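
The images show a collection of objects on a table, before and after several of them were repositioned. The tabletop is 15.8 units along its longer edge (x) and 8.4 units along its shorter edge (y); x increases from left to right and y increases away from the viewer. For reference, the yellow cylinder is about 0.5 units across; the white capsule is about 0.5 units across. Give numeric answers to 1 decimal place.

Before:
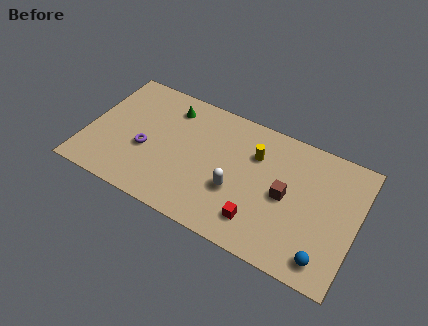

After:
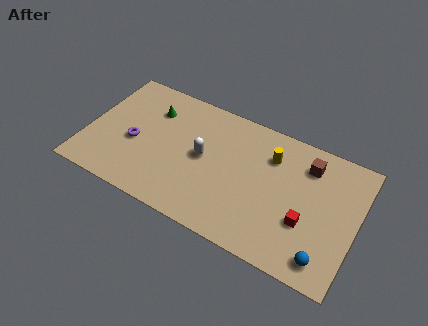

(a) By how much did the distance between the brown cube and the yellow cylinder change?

-0.6

The distance was about 2.7 in the first image and 2.1 in the second, so they moved 0.6 units closer together.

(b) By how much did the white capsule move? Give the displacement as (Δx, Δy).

(-2.1, 1.3)

The white capsule was at about (8.9, 3.1) and moved to about (6.8, 4.4).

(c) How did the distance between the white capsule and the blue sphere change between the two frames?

+2.4

The distance was about 5.7 in the first image and 8.1 in the second, so they moved 2.4 units further apart.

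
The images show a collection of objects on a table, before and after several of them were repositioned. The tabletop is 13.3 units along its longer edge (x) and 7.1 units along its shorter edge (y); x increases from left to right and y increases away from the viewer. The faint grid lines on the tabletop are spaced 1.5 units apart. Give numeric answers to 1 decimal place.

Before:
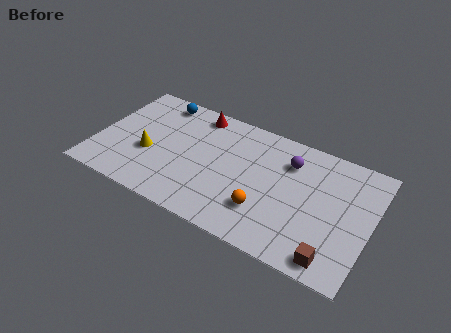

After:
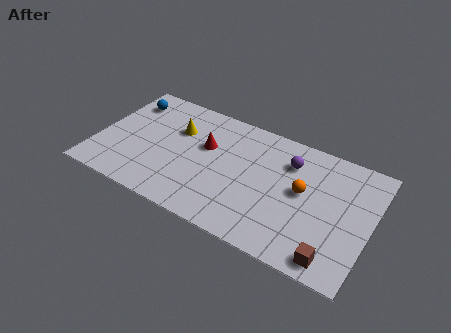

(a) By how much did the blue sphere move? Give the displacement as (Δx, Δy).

(-1.5, -0.6)

From the two frames, the blue sphere sits at roughly (2.6, 6.2) before and (1.1, 5.6) after.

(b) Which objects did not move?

the brown cube and the purple sphere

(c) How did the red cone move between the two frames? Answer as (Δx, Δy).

(0.7, -1.8)

From the two frames, the red cone sits at roughly (4.5, 6.2) before and (5.2, 4.4) after.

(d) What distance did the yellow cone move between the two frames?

2.3

From (2.6, 2.8) to (3.7, 4.8), the yellow cone covered √(1.1² + 2.0²) ≈ 2.3 units.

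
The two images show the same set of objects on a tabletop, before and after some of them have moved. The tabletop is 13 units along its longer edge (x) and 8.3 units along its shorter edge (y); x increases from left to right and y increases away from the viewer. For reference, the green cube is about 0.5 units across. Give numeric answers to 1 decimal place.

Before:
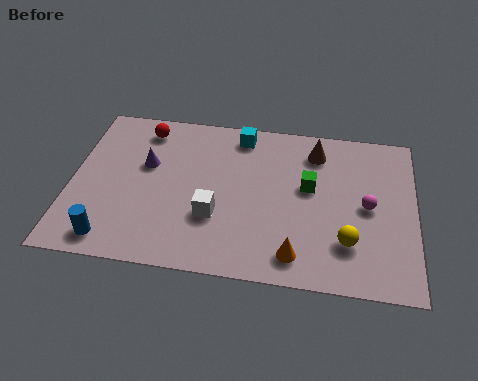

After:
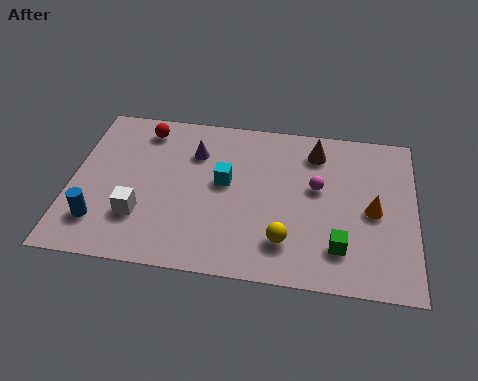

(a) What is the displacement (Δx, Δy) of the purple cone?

(1.8, 0.9)

The purple cone was at about (2.8, 5.1) and moved to about (4.6, 6.0).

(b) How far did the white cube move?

2.8

The white cube moved from about (5.5, 2.8) to (2.7, 2.4), a distance of √(2.8² + 0.4²) ≈ 2.8.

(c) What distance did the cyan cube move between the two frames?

2.6

The cyan cube was near (6.3, 7.2) before and (5.8, 4.6) after, so it travelled √(0.5² + 2.6²) ≈ 2.6 units.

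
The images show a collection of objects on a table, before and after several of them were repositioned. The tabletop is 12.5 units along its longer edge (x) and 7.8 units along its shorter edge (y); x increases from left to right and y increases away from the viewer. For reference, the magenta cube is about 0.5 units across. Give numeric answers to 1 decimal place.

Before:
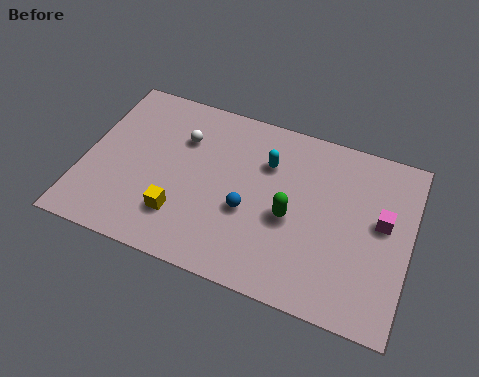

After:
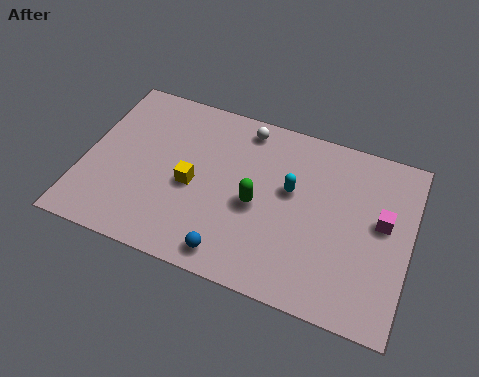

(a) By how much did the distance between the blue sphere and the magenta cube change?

+1.2

The distance was about 5.2 in the first image and 6.4 in the second, so they moved 1.2 units further apart.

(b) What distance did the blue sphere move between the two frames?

2.1

From (6.4, 3.1) to (6.0, 1.0), the blue sphere covered √(0.4² + 2.1²) ≈ 2.1 units.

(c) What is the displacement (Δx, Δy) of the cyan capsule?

(1.0, -0.9)

From the two frames, the cyan capsule sits at roughly (6.9, 5.5) before and (7.9, 4.6) after.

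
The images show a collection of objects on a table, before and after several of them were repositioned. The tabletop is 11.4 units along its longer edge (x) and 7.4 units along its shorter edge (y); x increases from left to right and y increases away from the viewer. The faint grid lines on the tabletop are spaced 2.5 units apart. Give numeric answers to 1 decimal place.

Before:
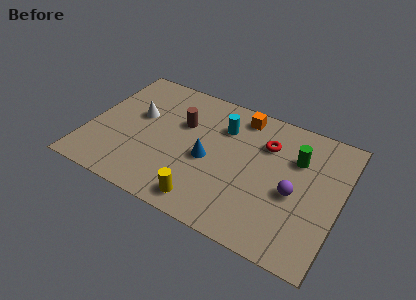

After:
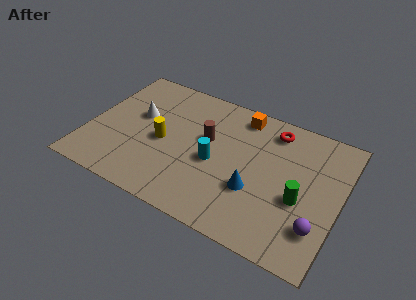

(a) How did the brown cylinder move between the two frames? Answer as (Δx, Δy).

(1.2, -0.4)

The brown cylinder was at about (4.1, 4.8) and moved to about (5.3, 4.4).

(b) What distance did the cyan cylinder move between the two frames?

2.1

The cyan cylinder moved from about (5.9, 5.4) to (5.8, 3.3), a distance of √(0.1² + 2.1²) ≈ 2.1.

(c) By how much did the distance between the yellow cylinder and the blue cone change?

+2.1

The distance was about 2.3 in the first image and 4.4 in the second, so they moved 2.1 units further apart.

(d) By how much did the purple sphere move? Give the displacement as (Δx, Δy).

(1.2, -1.3)

From the two frames, the purple sphere sits at roughly (9.4, 3.2) before and (10.6, 1.9) after.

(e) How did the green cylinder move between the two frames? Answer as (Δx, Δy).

(0.4, -2.1)

The green cylinder was at about (9.3, 5.1) and moved to about (9.7, 3.0).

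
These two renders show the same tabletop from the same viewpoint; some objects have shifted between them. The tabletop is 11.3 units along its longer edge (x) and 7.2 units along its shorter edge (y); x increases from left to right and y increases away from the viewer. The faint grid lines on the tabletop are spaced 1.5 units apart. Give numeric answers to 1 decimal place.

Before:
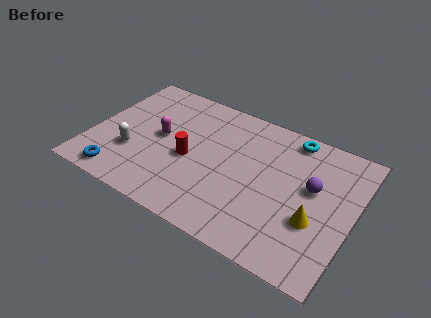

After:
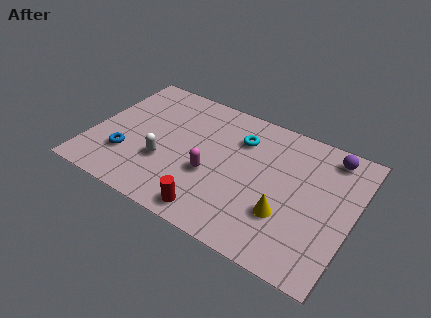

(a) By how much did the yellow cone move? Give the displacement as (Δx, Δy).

(-1.2, -0.3)

The yellow cone started near (9.8, 2.6) and ended near (8.6, 2.3).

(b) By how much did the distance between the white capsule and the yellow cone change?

-2.6

Before: roughly 7.9 units apart; after: 5.3. That's 2.6 units closer together.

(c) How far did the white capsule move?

1.4

The white capsule moved from about (1.9, 2.4) to (3.3, 2.5), a distance of √(1.4² + 0.1²) ≈ 1.4.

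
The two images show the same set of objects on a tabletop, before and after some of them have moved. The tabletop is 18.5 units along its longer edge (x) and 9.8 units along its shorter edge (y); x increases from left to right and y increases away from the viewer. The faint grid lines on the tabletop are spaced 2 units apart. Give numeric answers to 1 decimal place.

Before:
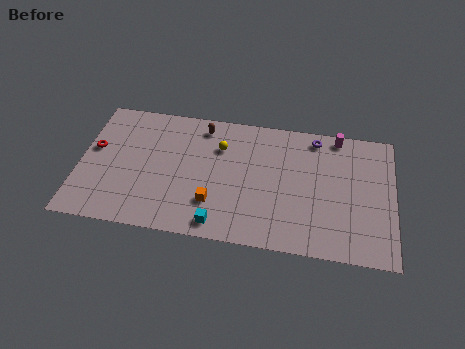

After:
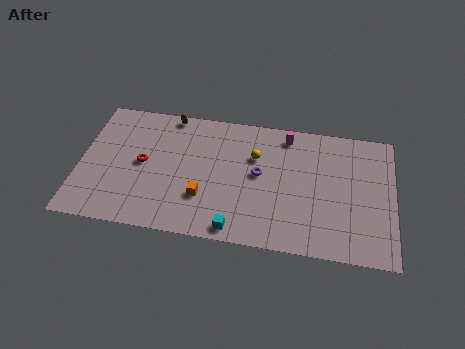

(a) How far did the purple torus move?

4.6

The purple torus was near (13.8, 8.6) before and (10.6, 5.3) after, so it travelled √(3.2² + 3.3²) ≈ 4.6 units.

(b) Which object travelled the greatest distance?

the purple torus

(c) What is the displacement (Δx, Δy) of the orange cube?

(-0.6, 0.3)

From the two frames, the orange cube sits at roughly (8.0, 2.7) before and (7.4, 3.0) after.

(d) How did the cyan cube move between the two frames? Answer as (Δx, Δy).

(1.0, -0.2)

The cyan cube was at about (8.4, 1.2) and moved to about (9.4, 1.0).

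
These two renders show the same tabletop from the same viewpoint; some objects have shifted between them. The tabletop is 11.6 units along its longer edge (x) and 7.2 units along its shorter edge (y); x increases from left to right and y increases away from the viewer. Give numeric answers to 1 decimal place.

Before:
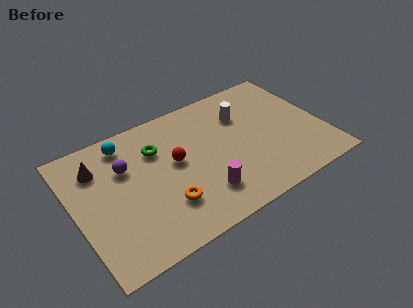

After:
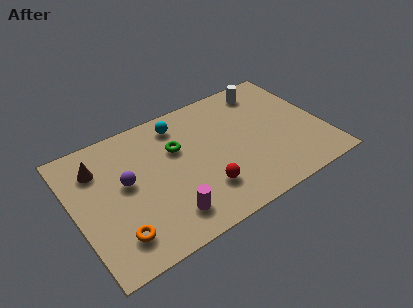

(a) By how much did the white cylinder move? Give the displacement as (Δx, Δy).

(1.3, 1.0)

From the two frames, the white cylinder sits at roughly (8.1, 5.1) before and (9.4, 6.1) after.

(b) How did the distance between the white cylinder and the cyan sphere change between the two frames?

-1.3

The distance was about 5.5 in the first image and 4.2 in the second, so they moved 1.3 units closer together.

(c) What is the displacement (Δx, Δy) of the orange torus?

(-2.3, -0.5)

The orange torus started near (3.9, 2.0) and ended near (1.6, 1.5).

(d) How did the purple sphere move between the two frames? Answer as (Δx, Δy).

(-0.1, -0.8)

The purple sphere started near (2.5, 4.8) and ended near (2.4, 4.0).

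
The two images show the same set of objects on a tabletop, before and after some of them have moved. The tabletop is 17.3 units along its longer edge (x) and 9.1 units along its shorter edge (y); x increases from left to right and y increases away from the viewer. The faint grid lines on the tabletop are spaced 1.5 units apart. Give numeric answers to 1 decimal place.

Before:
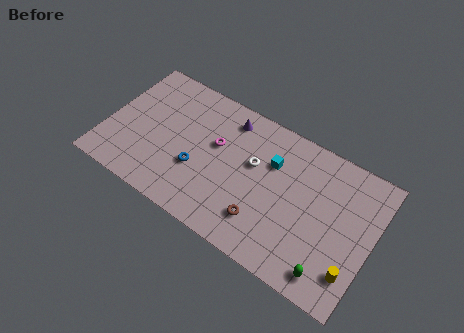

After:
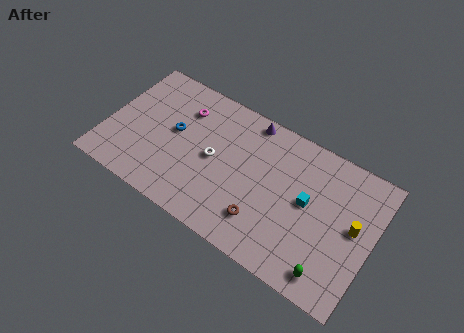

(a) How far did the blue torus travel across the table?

2.5

From (6.1, 3.3) to (4.3, 5.0), the blue torus covered √(1.8² + 1.7²) ≈ 2.5 units.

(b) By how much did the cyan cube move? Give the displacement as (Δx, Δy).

(2.5, -1.3)

From the two frames, the cyan cube sits at roughly (10.6, 6.2) before and (13.1, 4.9) after.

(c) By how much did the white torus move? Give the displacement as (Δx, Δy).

(-2.5, -1.0)

The white torus was at about (9.5, 5.5) and moved to about (7.0, 4.5).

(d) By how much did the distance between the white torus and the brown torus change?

+0.8

Before: roughly 3.5 units apart; after: 4.3. That's 0.8 units further apart.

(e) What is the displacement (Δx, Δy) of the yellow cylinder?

(-0.3, 2.8)

The yellow cylinder started near (16.4, 2.1) and ended near (16.1, 4.9).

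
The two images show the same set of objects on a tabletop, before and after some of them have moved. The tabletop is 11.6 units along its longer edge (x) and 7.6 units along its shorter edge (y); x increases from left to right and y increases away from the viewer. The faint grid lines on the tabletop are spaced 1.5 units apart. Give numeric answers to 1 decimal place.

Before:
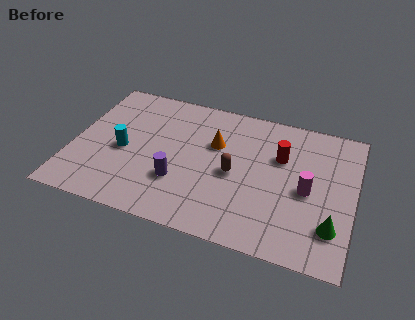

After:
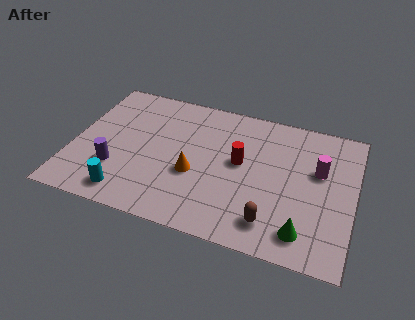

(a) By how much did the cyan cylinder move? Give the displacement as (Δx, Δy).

(0.4, -2.3)

From the two frames, the cyan cylinder sits at roughly (2.1, 3.4) before and (2.5, 1.1) after.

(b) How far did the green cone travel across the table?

1.3

The green cone was near (10.8, 1.9) before and (9.7, 1.3) after, so it travelled √(1.1² + 0.6²) ≈ 1.3 units.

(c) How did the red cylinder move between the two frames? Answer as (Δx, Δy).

(-1.6, -0.8)

The red cylinder started near (8.5, 5.0) and ended near (6.9, 4.2).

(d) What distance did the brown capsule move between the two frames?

2.7

From (6.7, 3.5) to (8.4, 1.4), the brown capsule covered √(1.7² + 2.1²) ≈ 2.7 units.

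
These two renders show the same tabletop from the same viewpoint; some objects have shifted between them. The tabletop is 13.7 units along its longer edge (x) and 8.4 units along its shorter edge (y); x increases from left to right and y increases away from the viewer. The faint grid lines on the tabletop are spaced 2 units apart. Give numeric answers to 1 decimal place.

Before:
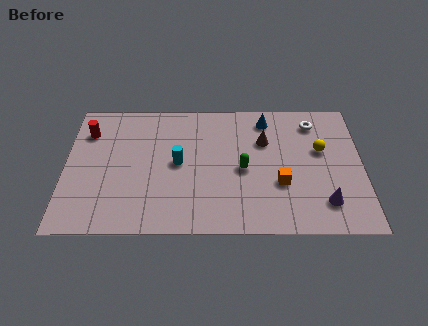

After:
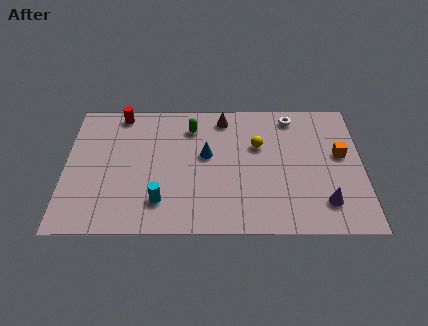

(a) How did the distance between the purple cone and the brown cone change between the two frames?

+2.4

They were about 4.7 units apart before and 7.1 after — 2.4 units further apart.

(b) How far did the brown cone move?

2.4

The brown cone was near (9.2, 5.7) before and (7.3, 7.2) after, so it travelled √(1.9² + 1.5²) ≈ 2.4 units.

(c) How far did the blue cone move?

3.6

The blue cone moved from about (9.3, 7.1) to (6.5, 4.8), a distance of √(2.8² + 2.3²) ≈ 3.6.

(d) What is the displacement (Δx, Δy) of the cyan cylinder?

(-0.8, -2.4)

From the two frames, the cyan cylinder sits at roughly (5.2, 4.3) before and (4.4, 1.9) after.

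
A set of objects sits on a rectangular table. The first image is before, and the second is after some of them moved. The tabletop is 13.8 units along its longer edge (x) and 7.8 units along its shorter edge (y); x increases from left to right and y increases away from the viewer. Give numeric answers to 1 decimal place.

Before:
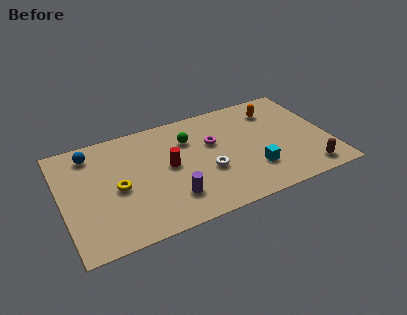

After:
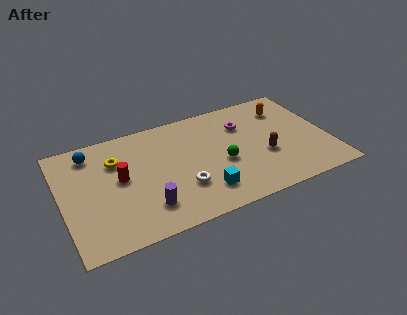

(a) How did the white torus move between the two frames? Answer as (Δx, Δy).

(-1.4, -0.6)

From the two frames, the white torus sits at roughly (7.4, 3.0) before and (6.0, 2.4) after.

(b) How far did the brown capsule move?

2.8

From (12.4, 1.1) to (10.4, 3.0), the brown capsule covered √(2.0² + 1.9²) ≈ 2.8 units.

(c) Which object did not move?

the blue sphere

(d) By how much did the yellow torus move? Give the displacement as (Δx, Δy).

(0.1, 1.9)

The yellow torus was at about (2.8, 3.6) and moved to about (2.9, 5.5).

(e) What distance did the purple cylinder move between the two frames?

1.3

The purple cylinder moved from about (5.4, 1.9) to (4.1, 1.8), a distance of √(1.3² + 0.1²) ≈ 1.3.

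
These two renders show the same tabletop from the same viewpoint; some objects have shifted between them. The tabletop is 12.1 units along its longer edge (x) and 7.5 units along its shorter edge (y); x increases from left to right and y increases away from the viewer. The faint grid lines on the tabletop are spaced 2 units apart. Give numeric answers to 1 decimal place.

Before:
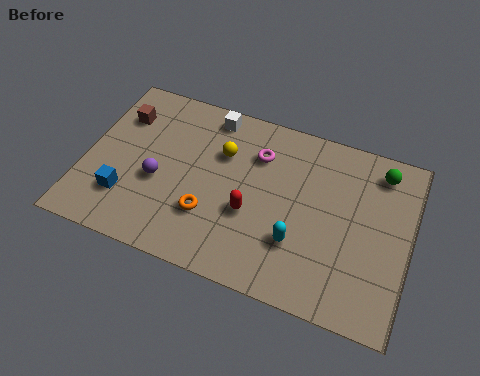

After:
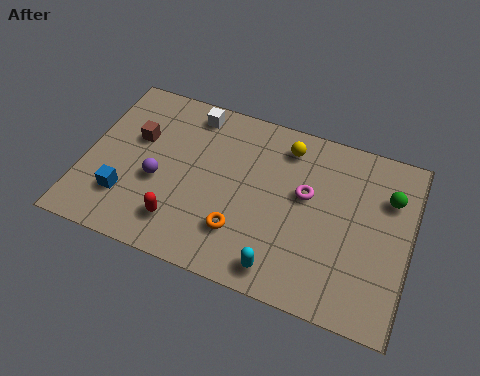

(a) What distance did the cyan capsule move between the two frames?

1.4

The cyan capsule was near (8.1, 2.3) before and (7.6, 1.0) after, so it travelled √(0.5² + 1.3²) ≈ 1.4 units.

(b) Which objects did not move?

the purple sphere and the blue cube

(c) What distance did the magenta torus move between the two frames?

2.2

The magenta torus was near (6.3, 5.5) before and (8.2, 4.4) after, so it travelled √(1.9² + 1.1²) ≈ 2.2 units.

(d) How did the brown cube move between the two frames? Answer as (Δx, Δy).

(0.7, -0.8)

The brown cube started near (1.1, 5.5) and ended near (1.8, 4.7).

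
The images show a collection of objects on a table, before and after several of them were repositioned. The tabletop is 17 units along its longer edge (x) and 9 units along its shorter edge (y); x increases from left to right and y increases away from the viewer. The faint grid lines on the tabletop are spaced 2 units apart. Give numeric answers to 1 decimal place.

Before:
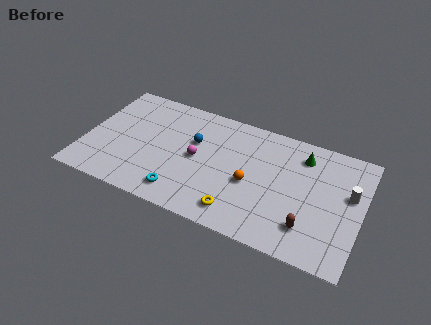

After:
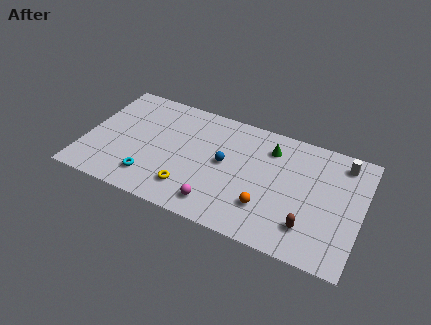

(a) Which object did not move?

the brown capsule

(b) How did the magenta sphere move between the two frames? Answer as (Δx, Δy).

(1.6, -3.0)

The magenta sphere started near (6.9, 4.5) and ended near (8.5, 1.5).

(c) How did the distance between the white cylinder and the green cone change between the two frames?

+0.9

They were about 3.5 units apart before and 4.4 after — 0.9 units further apart.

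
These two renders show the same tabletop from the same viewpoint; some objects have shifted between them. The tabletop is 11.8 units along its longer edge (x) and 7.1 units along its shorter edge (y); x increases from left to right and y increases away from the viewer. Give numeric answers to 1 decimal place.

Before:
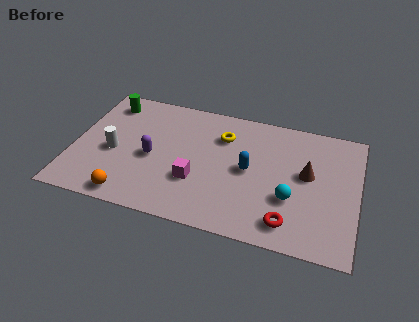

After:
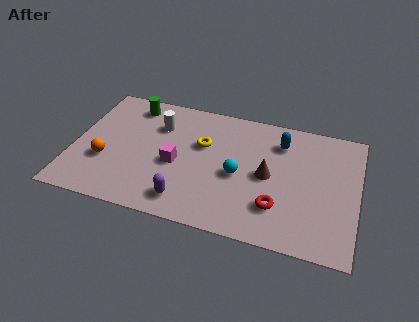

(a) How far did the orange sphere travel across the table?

2.1

The orange sphere was near (2.6, 0.8) before and (1.4, 2.5) after, so it travelled √(1.2² + 1.7²) ≈ 2.1 units.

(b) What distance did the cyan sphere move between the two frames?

2.3

The cyan sphere was near (9.1, 2.5) before and (6.9, 3.2) after, so it travelled √(2.2² + 0.7²) ≈ 2.3 units.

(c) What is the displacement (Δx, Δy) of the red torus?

(-0.5, 0.7)

The red torus started near (9.1, 1.2) and ended near (8.6, 1.9).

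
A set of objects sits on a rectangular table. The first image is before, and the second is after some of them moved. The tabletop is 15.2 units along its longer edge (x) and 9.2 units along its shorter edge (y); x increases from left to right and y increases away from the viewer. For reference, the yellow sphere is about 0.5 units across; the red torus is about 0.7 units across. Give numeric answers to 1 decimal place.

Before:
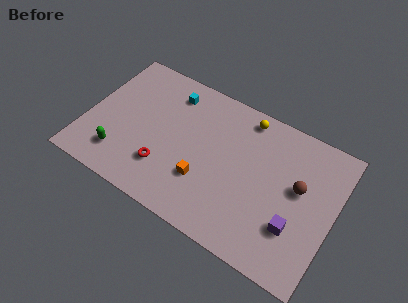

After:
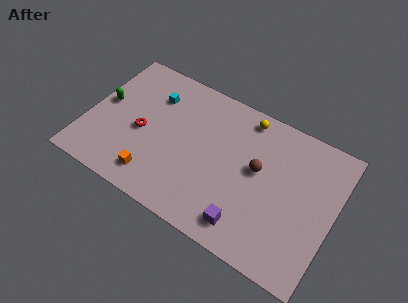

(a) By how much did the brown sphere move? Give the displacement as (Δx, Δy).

(-2.5, -0.1)

The brown sphere was at about (13.0, 5.3) and moved to about (10.5, 5.2).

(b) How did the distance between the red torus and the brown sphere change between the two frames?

-1.2

The distance was about 8.4 in the first image and 7.2 in the second, so they moved 1.2 units closer together.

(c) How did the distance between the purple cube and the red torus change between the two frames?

-0.5

They were about 8.0 units apart before and 7.5 after — 0.5 units closer together.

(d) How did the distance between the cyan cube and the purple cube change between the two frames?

-1.1

They were about 9.6 units apart before and 8.5 after — 1.1 units closer together.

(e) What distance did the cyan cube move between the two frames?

1.2

From (4.7, 7.5) to (3.7, 6.8), the cyan cube covered √(1.0² + 0.7²) ≈ 1.2 units.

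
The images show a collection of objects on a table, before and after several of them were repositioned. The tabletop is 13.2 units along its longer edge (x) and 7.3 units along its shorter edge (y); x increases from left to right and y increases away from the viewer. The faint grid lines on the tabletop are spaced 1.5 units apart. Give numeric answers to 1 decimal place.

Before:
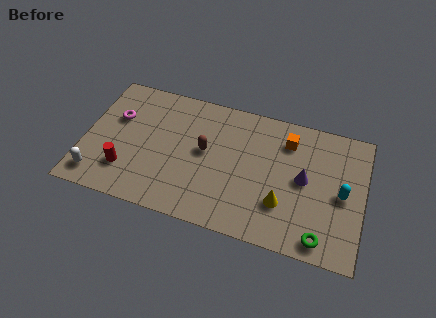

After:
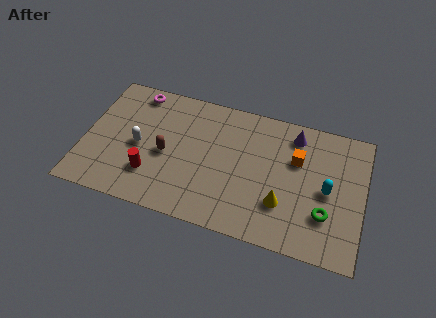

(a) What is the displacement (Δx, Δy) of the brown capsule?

(-1.8, -0.7)

The brown capsule started near (5.7, 4.0) and ended near (3.9, 3.3).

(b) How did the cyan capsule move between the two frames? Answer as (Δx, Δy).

(-0.7, 0.0)

From the two frames, the cyan capsule sits at roughly (12.2, 3.5) before and (11.5, 3.5) after.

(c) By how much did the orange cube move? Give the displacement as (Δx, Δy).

(0.5, -0.9)

The orange cube started near (9.5, 5.7) and ended near (10.0, 4.8).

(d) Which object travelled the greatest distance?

the white capsule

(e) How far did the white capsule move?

2.8

From (0.8, 1.2) to (2.6, 3.4), the white capsule covered √(1.8² + 2.2²) ≈ 2.8 units.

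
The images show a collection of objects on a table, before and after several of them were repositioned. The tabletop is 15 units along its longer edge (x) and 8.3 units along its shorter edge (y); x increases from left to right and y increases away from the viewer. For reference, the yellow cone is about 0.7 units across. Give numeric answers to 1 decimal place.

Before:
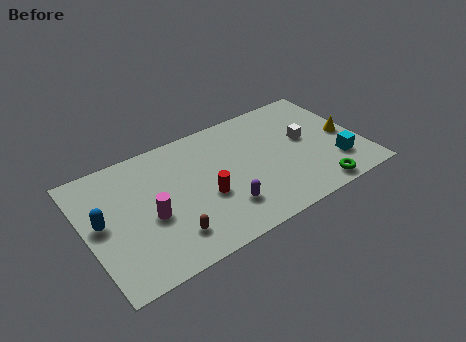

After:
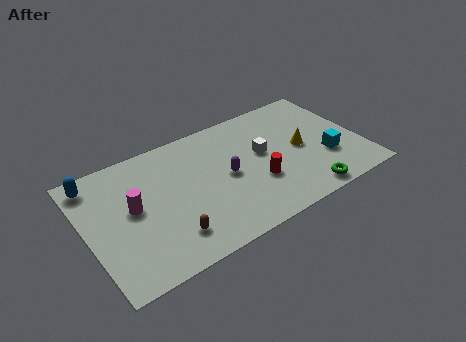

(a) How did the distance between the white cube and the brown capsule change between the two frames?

-2.2

Before: roughly 8.5 units apart; after: 6.3. That's 2.2 units closer together.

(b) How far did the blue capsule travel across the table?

2.7

The blue capsule was near (0.8, 4.4) before and (0.8, 7.1) after, so it travelled √(0.0² + 2.7²) ≈ 2.7 units.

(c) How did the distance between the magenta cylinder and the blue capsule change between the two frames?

+0.4

The distance was about 2.7 in the first image and 3.1 in the second, so they moved 0.4 units further apart.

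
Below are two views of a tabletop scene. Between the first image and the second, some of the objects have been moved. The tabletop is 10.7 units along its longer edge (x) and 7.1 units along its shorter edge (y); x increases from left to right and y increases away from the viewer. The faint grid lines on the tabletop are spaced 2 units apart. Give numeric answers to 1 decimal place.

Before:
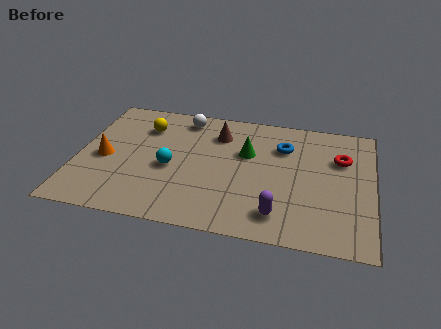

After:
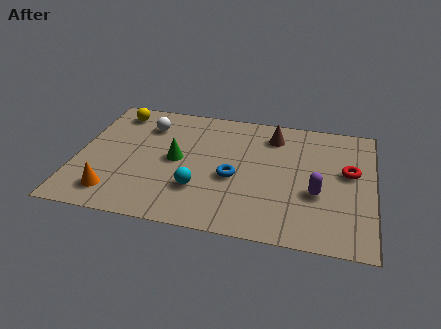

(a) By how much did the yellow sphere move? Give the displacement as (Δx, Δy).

(-1.1, 0.7)

The yellow sphere started near (2.3, 5.3) and ended near (1.2, 6.0).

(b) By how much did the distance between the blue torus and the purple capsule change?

-0.8

They were about 3.8 units apart before and 3.0 after — 0.8 units closer together.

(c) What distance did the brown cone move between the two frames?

2.0

The brown cone moved from about (5.0, 5.4) to (7.0, 5.7), a distance of √(2.0² + 0.3²) ≈ 2.0.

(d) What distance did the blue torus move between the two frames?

2.7

The blue torus moved from about (7.4, 5.1) to (5.7, 3.0), a distance of √(1.7² + 2.1²) ≈ 2.7.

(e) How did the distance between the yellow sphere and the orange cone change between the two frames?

+2.2

Before: roughly 2.5 units apart; after: 4.7. That's 2.2 units further apart.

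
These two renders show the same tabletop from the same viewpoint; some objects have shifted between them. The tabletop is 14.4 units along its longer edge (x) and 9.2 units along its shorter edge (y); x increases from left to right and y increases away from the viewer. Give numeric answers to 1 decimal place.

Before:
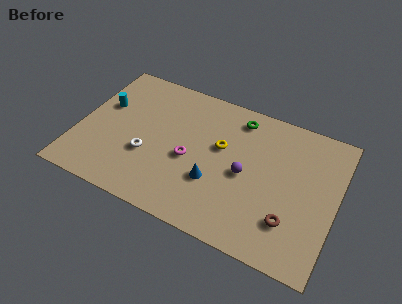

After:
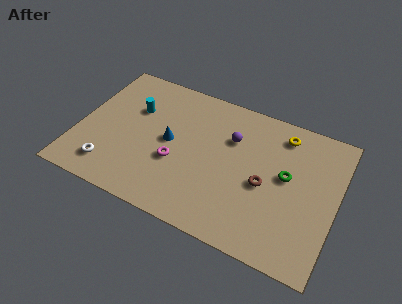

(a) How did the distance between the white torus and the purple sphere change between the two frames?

+2.3

They were about 5.5 units apart before and 7.8 after — 2.3 units further apart.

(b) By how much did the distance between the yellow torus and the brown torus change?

-1.6

Before: roughly 5.2 units apart; after: 3.6. That's 1.6 units closer together.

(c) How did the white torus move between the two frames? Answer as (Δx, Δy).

(-1.9, -1.6)

The white torus was at about (4.0, 3.3) and moved to about (2.1, 1.7).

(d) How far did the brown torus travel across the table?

2.3

The brown torus moved from about (12.1, 2.4) to (10.5, 4.1), a distance of √(1.6² + 1.7²) ≈ 2.3.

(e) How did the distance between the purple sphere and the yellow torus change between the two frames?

+1.1

The distance was about 1.9 in the first image and 3.0 in the second, so they moved 1.1 units further apart.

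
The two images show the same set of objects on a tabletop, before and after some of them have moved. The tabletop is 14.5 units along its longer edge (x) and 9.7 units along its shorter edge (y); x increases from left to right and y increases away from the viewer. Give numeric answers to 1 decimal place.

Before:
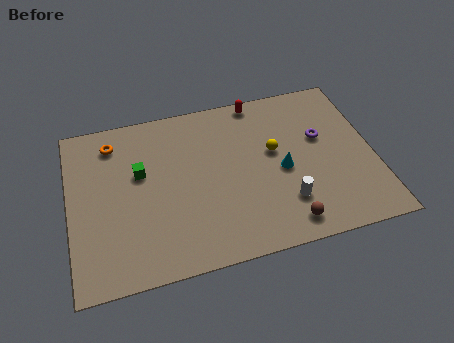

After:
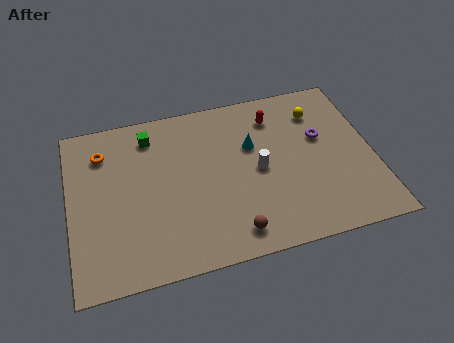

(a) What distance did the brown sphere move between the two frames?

2.5

The brown sphere moved from about (10.0, 1.3) to (7.5, 1.4), a distance of √(2.5² + 0.1²) ≈ 2.5.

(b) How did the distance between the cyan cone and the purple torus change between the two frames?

+0.8

Before: roughly 2.5 units apart; after: 3.3. That's 0.8 units further apart.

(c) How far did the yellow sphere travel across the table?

3.0

From (9.8, 5.6) to (12.1, 7.5), the yellow sphere covered √(2.3² + 1.9²) ≈ 3.0 units.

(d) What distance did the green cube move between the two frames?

2.2

The green cube moved from about (3.4, 5.9) to (4.0, 8.0), a distance of √(0.6² + 2.1²) ≈ 2.2.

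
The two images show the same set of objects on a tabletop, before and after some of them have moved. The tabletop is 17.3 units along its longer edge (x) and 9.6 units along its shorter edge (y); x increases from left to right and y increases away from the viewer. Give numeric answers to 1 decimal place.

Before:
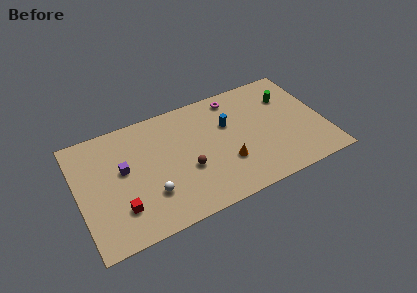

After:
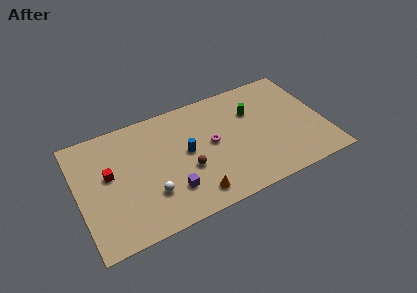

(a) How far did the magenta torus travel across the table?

3.8

The magenta torus moved from about (11.4, 8.3) to (9.4, 5.1), a distance of √(2.0² + 3.2²) ≈ 3.8.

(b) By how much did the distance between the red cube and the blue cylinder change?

-3.4

Before: roughly 8.8 units apart; after: 5.4. That's 3.4 units closer together.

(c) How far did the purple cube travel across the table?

4.2

The purple cube was near (3.2, 5.5) before and (6.2, 2.5) after, so it travelled √(3.0² + 3.0²) ≈ 4.2 units.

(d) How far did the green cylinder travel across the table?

2.6

The green cylinder was near (15.1, 6.9) before and (12.5, 6.6) after, so it travelled √(2.6² + 0.3²) ≈ 2.6 units.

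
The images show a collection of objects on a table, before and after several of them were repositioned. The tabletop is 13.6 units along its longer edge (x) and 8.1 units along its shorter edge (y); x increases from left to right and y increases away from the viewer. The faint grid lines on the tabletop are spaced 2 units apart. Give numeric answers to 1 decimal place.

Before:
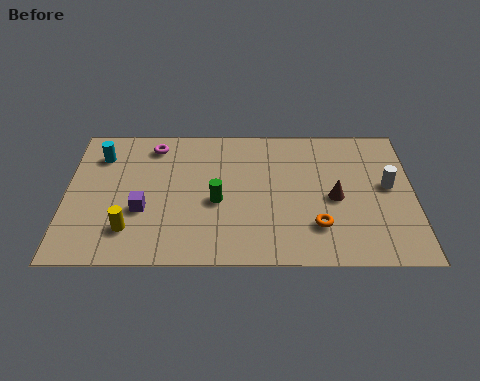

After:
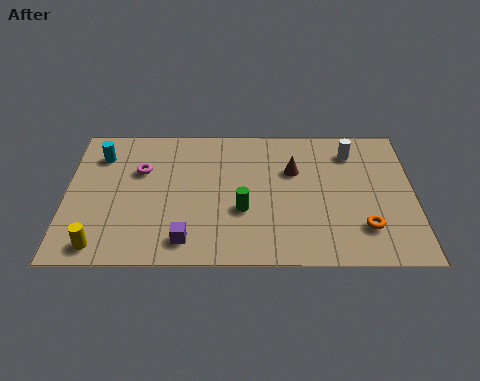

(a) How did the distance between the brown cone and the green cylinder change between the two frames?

-1.6

Before: roughly 4.6 units apart; after: 3.0. That's 1.6 units closer together.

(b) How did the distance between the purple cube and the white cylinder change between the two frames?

-1.4

The distance was about 9.7 in the first image and 8.3 in the second, so they moved 1.4 units closer together.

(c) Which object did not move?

the cyan cylinder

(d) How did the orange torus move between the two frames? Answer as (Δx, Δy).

(1.8, -0.1)

The orange torus was at about (9.8, 2.1) and moved to about (11.6, 2.0).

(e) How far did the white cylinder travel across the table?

2.4

The white cylinder moved from about (12.6, 4.4) to (11.2, 6.4), a distance of √(1.4² + 2.0²) ≈ 2.4.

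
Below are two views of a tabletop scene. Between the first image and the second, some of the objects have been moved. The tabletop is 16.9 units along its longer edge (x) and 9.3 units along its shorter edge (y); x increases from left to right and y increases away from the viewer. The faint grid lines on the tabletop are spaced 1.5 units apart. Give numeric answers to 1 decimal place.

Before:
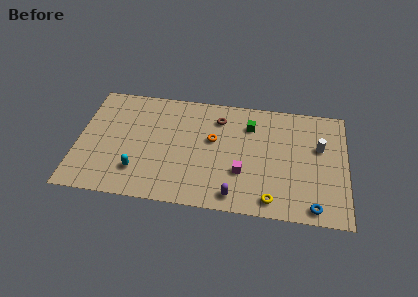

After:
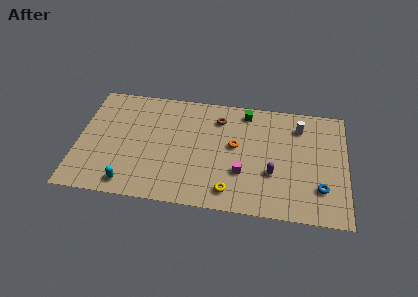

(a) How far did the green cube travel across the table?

1.1

The green cube was near (10.8, 7.0) before and (10.5, 8.1) after, so it travelled √(0.3² + 1.1²) ≈ 1.1 units.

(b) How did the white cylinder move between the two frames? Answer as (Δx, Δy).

(-1.3, 1.5)

The white cylinder started near (15.2, 5.8) and ended near (13.9, 7.3).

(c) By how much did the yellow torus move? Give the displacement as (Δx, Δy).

(-2.6, 0.3)

From the two frames, the yellow torus sits at roughly (12.3, 1.2) before and (9.7, 1.5) after.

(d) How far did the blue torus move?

1.6

From (14.9, 1.0) to (15.3, 2.5), the blue torus covered √(0.4² + 1.5²) ≈ 1.6 units.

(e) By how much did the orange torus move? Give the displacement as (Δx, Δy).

(1.4, -0.3)

The orange torus was at about (8.5, 5.5) and moved to about (9.9, 5.2).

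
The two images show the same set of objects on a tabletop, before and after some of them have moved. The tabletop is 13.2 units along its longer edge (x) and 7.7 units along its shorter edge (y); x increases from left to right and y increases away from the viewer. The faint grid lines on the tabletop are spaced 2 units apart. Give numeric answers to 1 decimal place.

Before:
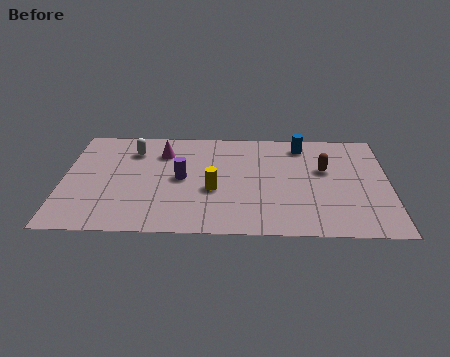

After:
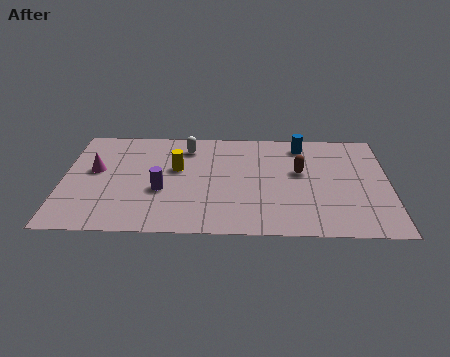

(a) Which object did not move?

the blue cylinder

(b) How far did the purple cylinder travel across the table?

1.2

From (4.8, 3.9) to (4.0, 3.0), the purple cylinder covered √(0.8² + 0.9²) ≈ 1.2 units.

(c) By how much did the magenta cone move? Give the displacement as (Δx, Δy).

(-2.7, -1.4)

From the two frames, the magenta cone sits at roughly (4.0, 5.8) before and (1.3, 4.4) after.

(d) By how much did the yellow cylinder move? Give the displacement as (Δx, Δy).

(-1.5, 1.5)

The yellow cylinder started near (6.1, 3.1) and ended near (4.6, 4.6).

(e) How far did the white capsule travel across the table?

2.2

The white capsule moved from about (2.8, 5.9) to (5.0, 6.2), a distance of √(2.2² + 0.3²) ≈ 2.2.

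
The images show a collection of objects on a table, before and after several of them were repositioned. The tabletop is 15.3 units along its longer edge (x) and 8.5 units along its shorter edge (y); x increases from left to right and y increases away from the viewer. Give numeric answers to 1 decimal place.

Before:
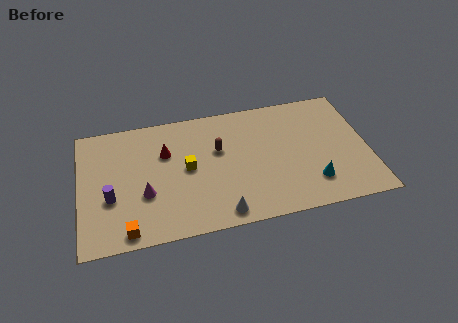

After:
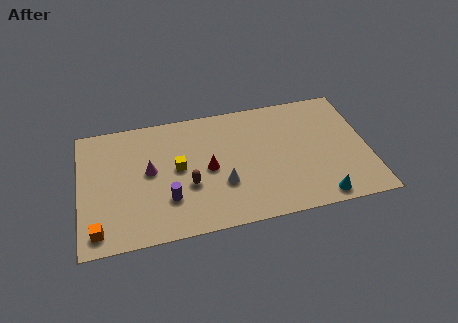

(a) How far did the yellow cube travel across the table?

0.5

The yellow cube moved from about (5.7, 4.4) to (5.2, 4.5), a distance of √(0.5² + 0.1²) ≈ 0.5.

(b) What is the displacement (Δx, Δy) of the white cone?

(0.2, 1.9)

From the two frames, the white cone sits at roughly (7.3, 1.0) before and (7.5, 2.9) after.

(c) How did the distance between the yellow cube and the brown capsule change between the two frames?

-0.5

The distance was about 1.9 in the first image and 1.4 in the second, so they moved 0.5 units closer together.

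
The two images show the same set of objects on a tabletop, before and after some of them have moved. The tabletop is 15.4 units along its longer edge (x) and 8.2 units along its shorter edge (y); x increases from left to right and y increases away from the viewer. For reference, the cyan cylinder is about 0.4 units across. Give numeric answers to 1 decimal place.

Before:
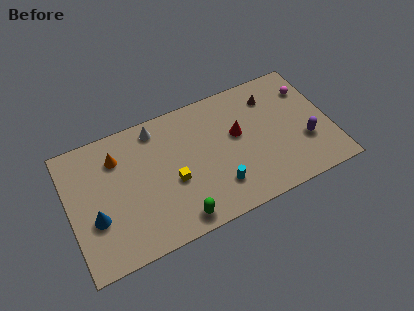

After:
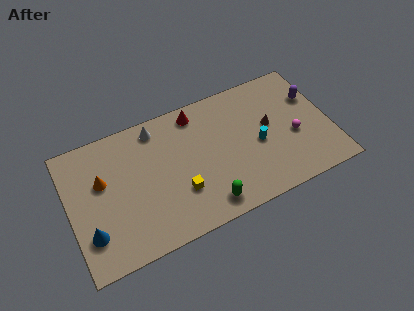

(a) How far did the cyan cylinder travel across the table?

3.1

From (8.5, 2.0) to (11.1, 3.7), the cyan cylinder covered √(2.6² + 1.7²) ≈ 3.1 units.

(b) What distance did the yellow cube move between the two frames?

0.9

The yellow cube was near (6.0, 3.4) before and (6.3, 2.6) after, so it travelled √(0.3² + 0.8²) ≈ 0.9 units.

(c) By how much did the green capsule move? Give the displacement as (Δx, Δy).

(1.7, 0.2)

The green capsule was at about (6.0, 1.0) and moved to about (7.7, 1.2).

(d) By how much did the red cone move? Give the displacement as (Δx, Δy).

(-2.2, 2.3)

From the two frames, the red cone sits at roughly (10.0, 4.8) before and (7.8, 7.1) after.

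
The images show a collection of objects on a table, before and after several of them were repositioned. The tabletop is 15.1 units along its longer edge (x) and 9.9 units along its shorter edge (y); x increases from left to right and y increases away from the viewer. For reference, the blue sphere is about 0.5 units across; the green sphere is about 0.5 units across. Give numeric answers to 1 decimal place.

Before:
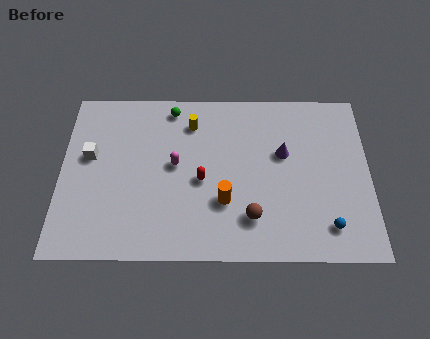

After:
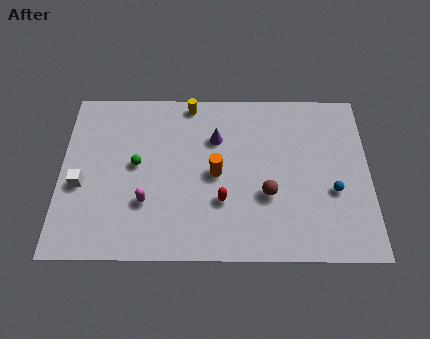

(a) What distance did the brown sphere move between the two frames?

1.5

The brown sphere moved from about (9.3, 2.3) to (10.1, 3.6), a distance of √(0.8² + 1.3²) ≈ 1.5.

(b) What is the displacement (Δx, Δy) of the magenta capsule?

(-1.4, -2.2)

The magenta capsule was at about (5.6, 5.3) and moved to about (4.2, 3.1).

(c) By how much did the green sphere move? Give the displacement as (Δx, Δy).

(-1.7, -3.4)

The green sphere was at about (5.4, 8.7) and moved to about (3.7, 5.3).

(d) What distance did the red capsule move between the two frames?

1.6

The red capsule was near (6.9, 4.4) before and (7.9, 3.2) after, so it travelled √(1.0² + 1.2²) ≈ 1.6 units.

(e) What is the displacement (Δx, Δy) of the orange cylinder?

(-0.4, 1.6)

The orange cylinder was at about (8.0, 3.2) and moved to about (7.6, 4.8).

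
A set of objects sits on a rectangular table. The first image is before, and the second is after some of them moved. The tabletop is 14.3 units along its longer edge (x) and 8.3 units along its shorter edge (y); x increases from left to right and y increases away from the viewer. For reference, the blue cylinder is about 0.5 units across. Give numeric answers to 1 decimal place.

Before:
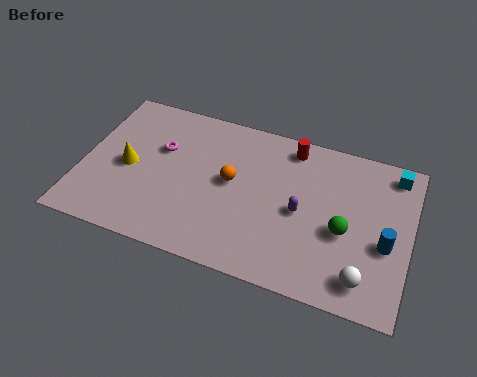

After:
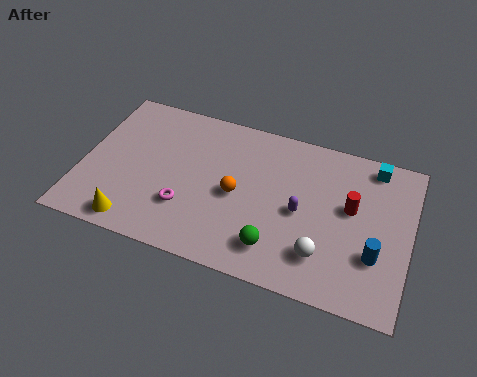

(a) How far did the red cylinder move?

3.7

The red cylinder was near (8.9, 7.2) before and (11.7, 4.8) after, so it travelled √(2.8² + 2.4²) ≈ 3.7 units.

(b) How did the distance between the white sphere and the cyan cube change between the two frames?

-0.3

They were about 5.9 units apart before and 5.6 after — 0.3 units closer together.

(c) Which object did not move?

the purple capsule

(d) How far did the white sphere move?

1.9

The white sphere moved from about (12.5, 1.4) to (10.7, 2.0), a distance of √(1.8² + 0.6²) ≈ 1.9.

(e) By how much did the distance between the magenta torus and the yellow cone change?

+0.7

The distance was about 1.9 in the first image and 2.6 in the second, so they moved 0.7 units further apart.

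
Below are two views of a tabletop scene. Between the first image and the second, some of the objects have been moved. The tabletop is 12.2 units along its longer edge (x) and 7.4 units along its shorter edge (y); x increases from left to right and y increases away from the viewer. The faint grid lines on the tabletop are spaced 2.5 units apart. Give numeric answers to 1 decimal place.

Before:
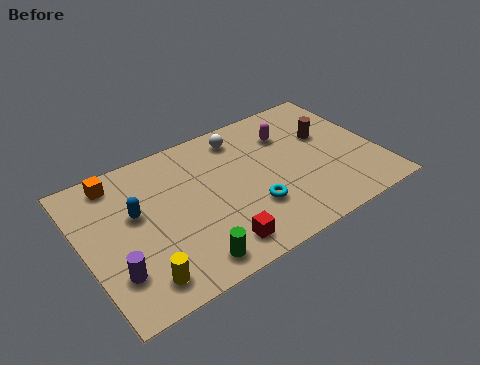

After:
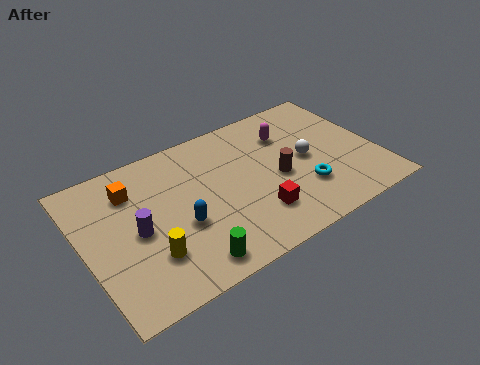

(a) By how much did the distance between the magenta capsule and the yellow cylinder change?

-0.9

The distance was about 8.1 in the first image and 7.2 in the second, so they moved 0.9 units closer together.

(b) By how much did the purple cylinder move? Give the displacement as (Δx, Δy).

(1.1, 1.5)

From the two frames, the purple cylinder sits at roughly (1.0, 2.0) before and (2.1, 3.5) after.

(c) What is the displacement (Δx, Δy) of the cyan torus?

(2.2, -0.1)

The cyan torus was at about (6.7, 2.3) and moved to about (8.9, 2.2).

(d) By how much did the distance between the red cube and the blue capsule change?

-1.1

The distance was about 4.3 in the first image and 3.2 in the second, so they moved 1.1 units closer together.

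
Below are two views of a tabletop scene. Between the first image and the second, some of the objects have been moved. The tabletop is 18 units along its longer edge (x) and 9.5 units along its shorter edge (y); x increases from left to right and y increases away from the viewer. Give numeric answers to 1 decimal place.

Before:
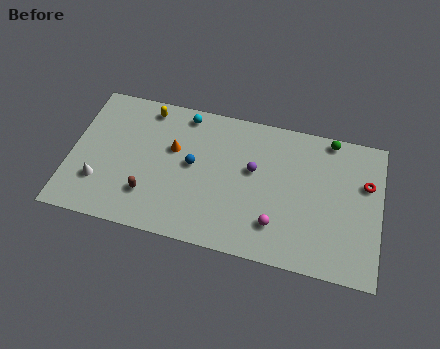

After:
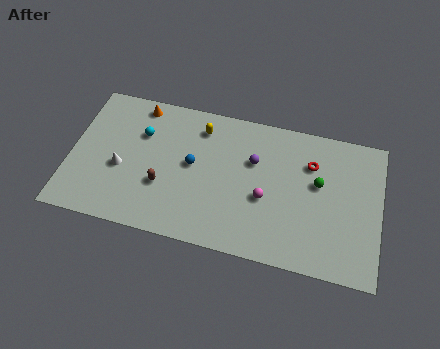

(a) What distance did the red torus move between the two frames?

3.3

The red torus was near (17.1, 6.2) before and (13.9, 6.8) after, so it travelled √(3.2² + 0.6²) ≈ 3.3 units.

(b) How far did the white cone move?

1.7

From (1.8, 2.7) to (3.0, 3.9), the white cone covered √(1.2² + 1.2²) ≈ 1.7 units.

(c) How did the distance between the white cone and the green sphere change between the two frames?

-2.9

The distance was about 14.4 in the first image and 11.5 in the second, so they moved 2.9 units closer together.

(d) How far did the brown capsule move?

1.1

The brown capsule was near (4.7, 2.5) before and (5.5, 3.3) after, so it travelled √(0.8² + 0.8²) ≈ 1.1 units.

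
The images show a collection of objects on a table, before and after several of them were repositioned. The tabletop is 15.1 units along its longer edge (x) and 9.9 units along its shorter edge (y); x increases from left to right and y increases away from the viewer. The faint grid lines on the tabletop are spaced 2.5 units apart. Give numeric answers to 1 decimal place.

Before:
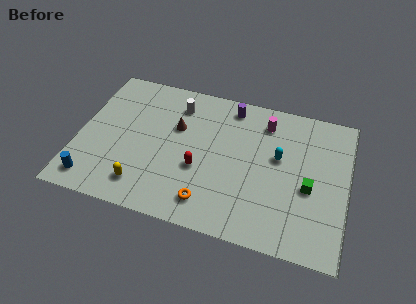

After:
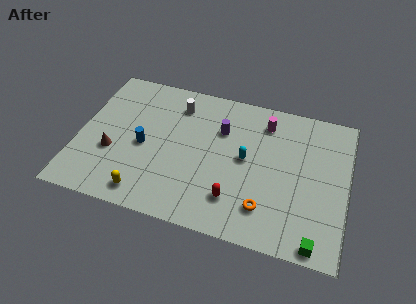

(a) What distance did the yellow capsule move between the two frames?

0.5

From (3.9, 1.8) to (4.1, 1.3), the yellow capsule covered √(0.2² + 0.5²) ≈ 0.5 units.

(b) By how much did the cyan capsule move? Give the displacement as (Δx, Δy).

(-1.8, -0.6)

The cyan capsule started near (11.2, 5.8) and ended near (9.4, 5.2).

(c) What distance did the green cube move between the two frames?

3.5

The green cube was near (13.0, 4.2) before and (13.6, 0.8) after, so it travelled √(0.6² + 3.4²) ≈ 3.5 units.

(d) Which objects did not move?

the magenta cylinder and the white cylinder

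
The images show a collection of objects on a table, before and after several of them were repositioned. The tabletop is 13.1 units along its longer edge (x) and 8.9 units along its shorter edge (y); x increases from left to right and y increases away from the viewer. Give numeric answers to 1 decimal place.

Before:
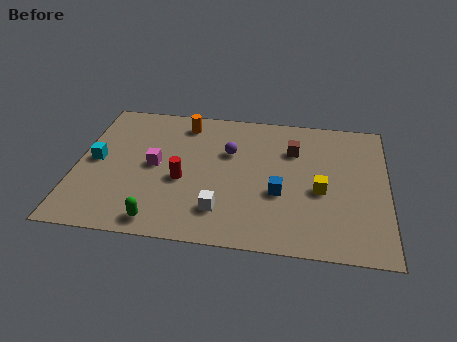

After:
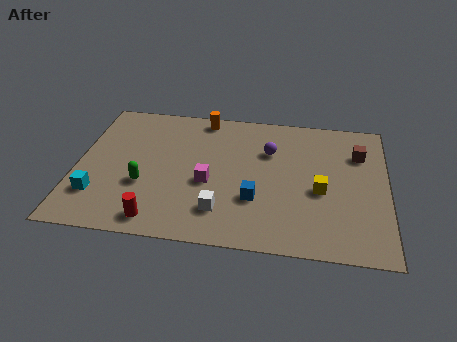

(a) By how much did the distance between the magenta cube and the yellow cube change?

-2.3

They were about 7.0 units apart before and 4.7 after — 2.3 units closer together.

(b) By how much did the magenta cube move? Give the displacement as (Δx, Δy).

(2.3, -0.8)

The magenta cube started near (3.3, 4.5) and ended near (5.6, 3.7).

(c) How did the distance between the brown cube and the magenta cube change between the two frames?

+0.8

Before: roughly 6.1 units apart; after: 6.9. That's 0.8 units further apart.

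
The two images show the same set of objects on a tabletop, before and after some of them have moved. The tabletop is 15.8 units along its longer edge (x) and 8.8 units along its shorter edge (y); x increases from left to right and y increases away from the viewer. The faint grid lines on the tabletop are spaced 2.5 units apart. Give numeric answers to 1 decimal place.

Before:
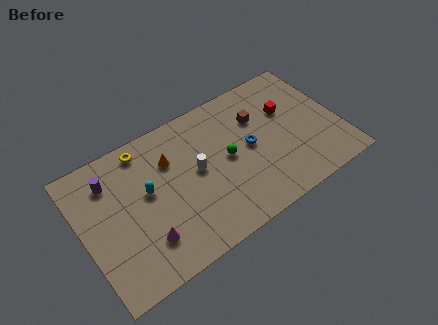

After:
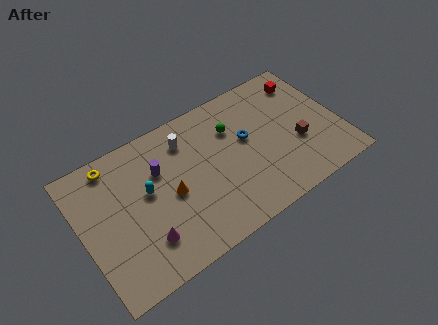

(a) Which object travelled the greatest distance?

the brown cube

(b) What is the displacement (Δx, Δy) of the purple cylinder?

(2.9, -0.9)

The purple cylinder was at about (2.0, 6.8) and moved to about (4.9, 5.9).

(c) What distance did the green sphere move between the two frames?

1.8

The green sphere was near (8.9, 4.5) before and (9.5, 6.2) after, so it travelled √(0.6² + 1.7²) ≈ 1.8 units.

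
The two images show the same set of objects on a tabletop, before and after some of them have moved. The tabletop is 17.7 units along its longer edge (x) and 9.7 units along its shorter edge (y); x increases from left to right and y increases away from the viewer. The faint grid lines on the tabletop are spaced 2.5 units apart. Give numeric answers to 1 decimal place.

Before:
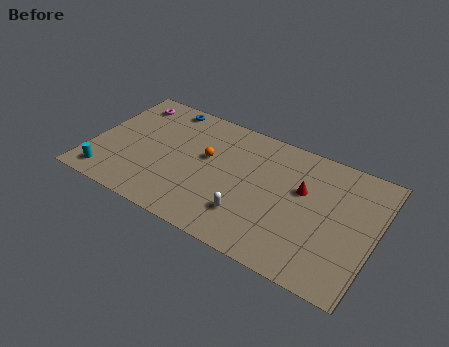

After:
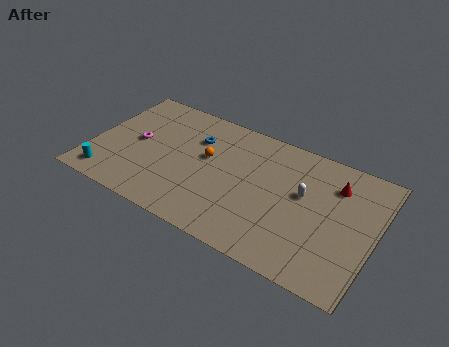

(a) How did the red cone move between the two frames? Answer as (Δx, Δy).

(1.9, 1.3)

From the two frames, the red cone sits at roughly (13.1, 6.0) before and (15.0, 7.3) after.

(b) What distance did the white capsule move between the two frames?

4.4

From (10.2, 2.5) to (13.2, 5.7), the white capsule covered √(3.0² + 3.2²) ≈ 4.4 units.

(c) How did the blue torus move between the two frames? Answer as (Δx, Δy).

(2.3, -1.8)

The blue torus started near (3.9, 8.7) and ended near (6.2, 6.9).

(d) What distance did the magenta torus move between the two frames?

3.3

From (1.7, 8.1) to (2.7, 5.0), the magenta torus covered √(1.0² + 3.1²) ≈ 3.3 units.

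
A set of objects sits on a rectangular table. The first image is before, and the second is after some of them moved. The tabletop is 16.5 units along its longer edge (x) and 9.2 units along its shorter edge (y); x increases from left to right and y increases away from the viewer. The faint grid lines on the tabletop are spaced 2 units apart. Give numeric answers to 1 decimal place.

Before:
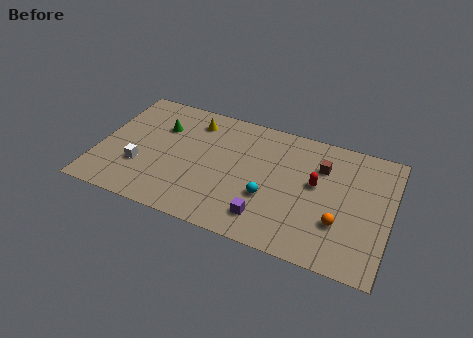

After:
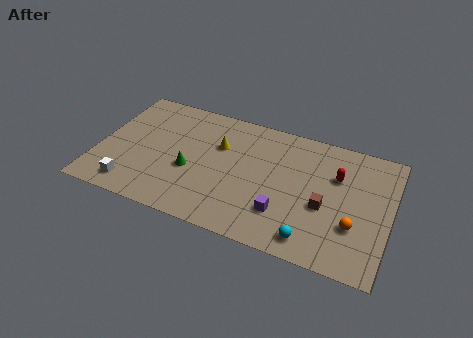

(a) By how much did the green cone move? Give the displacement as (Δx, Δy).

(2.0, -2.7)

The green cone started near (3.3, 6.4) and ended near (5.3, 3.7).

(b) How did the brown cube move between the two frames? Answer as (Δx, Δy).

(0.4, -2.8)

The brown cube was at about (12.5, 6.6) and moved to about (12.9, 3.8).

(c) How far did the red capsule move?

1.5

The red capsule moved from about (12.3, 5.2) to (13.4, 6.2), a distance of √(1.1² + 1.0²) ≈ 1.5.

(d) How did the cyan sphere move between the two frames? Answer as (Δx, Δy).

(2.6, -2.0)

The cyan sphere started near (9.8, 3.3) and ended near (12.4, 1.3).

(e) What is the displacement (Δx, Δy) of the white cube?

(-0.3, -1.6)

The white cube was at about (2.5, 3.0) and moved to about (2.2, 1.4).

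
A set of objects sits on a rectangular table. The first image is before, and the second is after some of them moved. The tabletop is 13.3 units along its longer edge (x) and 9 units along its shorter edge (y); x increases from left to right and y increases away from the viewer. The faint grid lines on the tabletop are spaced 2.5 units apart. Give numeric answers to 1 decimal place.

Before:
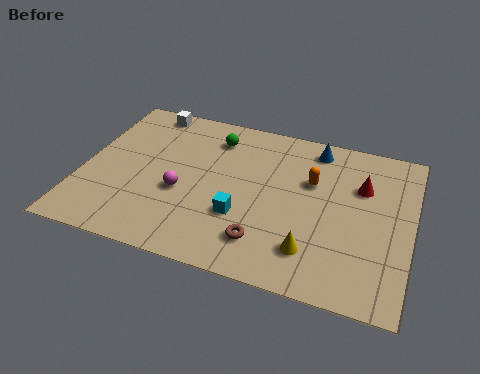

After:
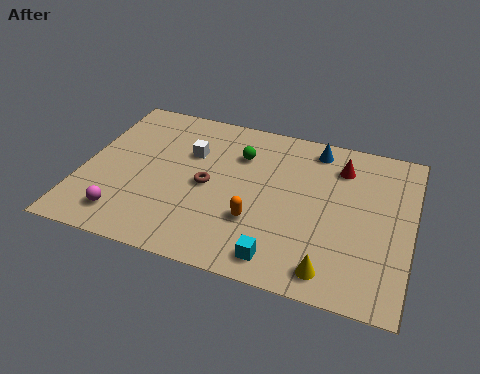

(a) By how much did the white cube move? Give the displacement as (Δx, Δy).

(2.0, -2.1)

The white cube started near (2.2, 8.1) and ended near (4.2, 6.0).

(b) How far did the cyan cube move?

2.5

The cyan cube was near (6.6, 3.0) before and (8.3, 1.2) after, so it travelled √(1.7² + 1.8²) ≈ 2.5 units.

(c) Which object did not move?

the blue cone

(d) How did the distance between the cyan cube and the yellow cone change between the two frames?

-1.1

Before: roughly 3.1 units apart; after: 2.0. That's 1.1 units closer together.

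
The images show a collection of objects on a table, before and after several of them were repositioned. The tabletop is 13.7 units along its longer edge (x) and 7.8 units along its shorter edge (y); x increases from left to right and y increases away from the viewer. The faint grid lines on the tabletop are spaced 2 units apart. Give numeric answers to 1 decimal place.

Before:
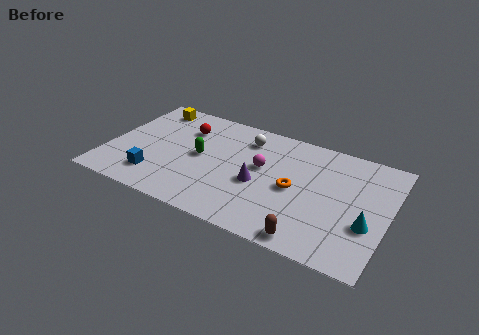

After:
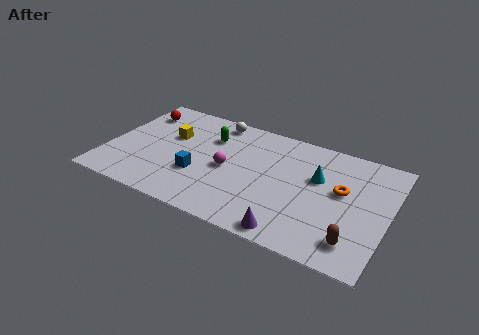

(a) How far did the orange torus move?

2.3

From (9.2, 3.7) to (11.4, 4.5), the orange torus covered √(2.2² + 0.8²) ≈ 2.3 units.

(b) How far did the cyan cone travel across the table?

3.3

The cyan cone moved from about (12.8, 2.8) to (10.2, 4.9), a distance of √(2.6² + 2.1²) ≈ 3.3.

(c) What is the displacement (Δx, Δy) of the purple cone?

(1.9, -2.5)

From the two frames, the purple cone sits at roughly (7.5, 3.3) before and (9.4, 0.8) after.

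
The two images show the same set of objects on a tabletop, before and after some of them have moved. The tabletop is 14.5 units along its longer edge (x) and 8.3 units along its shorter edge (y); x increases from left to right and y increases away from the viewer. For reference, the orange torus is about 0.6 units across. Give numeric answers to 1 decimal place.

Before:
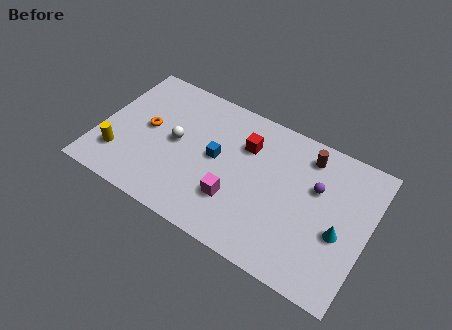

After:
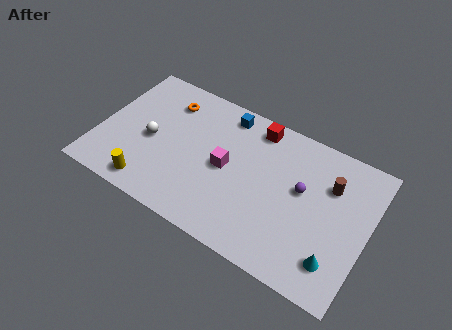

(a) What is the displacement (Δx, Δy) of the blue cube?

(0.1, 2.8)

The blue cube was at about (6.3, 4.4) and moved to about (6.4, 7.2).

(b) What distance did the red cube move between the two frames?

1.4

The red cube moved from about (7.7, 5.9) to (8.1, 7.2), a distance of √(0.4² + 1.3²) ≈ 1.4.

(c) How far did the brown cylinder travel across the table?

1.8

From (10.9, 6.9) to (12.3, 5.8), the brown cylinder covered √(1.4² + 1.1²) ≈ 1.8 units.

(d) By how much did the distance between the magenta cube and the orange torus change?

-1.1

They were about 5.4 units apart before and 4.3 after — 1.1 units closer together.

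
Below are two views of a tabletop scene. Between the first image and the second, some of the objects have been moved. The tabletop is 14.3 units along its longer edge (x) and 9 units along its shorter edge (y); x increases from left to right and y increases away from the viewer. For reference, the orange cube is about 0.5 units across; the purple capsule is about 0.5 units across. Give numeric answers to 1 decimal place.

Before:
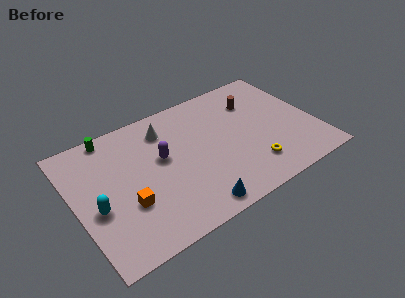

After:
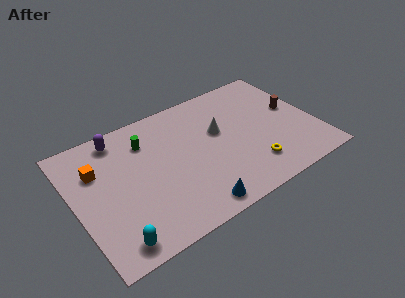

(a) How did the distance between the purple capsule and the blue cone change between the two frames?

+3.2

They were about 4.4 units apart before and 7.6 after — 3.2 units further apart.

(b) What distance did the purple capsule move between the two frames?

3.4

The purple capsule was near (5.2, 5.2) before and (3.0, 7.8) after, so it travelled √(2.2² + 2.6²) ≈ 3.4 units.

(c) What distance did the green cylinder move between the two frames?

2.4

The green cylinder moved from about (2.6, 8.2) to (4.5, 6.8), a distance of √(1.9² + 1.4²) ≈ 2.4.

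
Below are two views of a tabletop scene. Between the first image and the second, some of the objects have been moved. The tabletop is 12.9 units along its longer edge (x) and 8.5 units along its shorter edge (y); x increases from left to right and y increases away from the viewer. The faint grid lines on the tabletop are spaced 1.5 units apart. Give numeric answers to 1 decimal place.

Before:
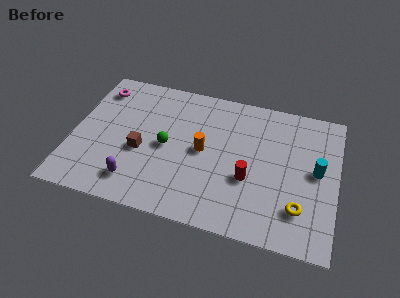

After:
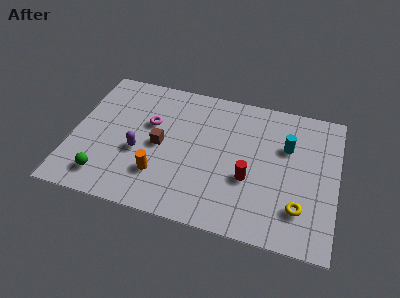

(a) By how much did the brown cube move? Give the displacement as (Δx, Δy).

(0.9, 0.6)

The brown cube was at about (3.4, 3.5) and moved to about (4.3, 4.1).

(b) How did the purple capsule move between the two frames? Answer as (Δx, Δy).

(0.0, 1.8)

From the two frames, the purple capsule sits at roughly (3.3, 1.6) before and (3.3, 3.4) after.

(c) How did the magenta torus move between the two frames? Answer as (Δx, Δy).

(2.7, -1.6)

The magenta torus was at about (1.0, 6.9) and moved to about (3.7, 5.3).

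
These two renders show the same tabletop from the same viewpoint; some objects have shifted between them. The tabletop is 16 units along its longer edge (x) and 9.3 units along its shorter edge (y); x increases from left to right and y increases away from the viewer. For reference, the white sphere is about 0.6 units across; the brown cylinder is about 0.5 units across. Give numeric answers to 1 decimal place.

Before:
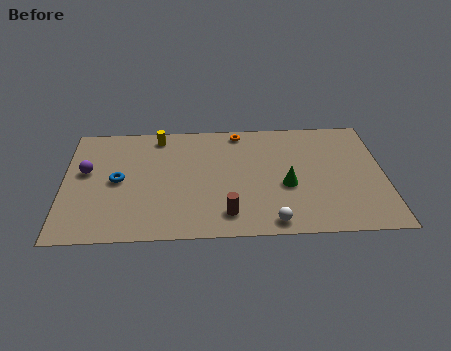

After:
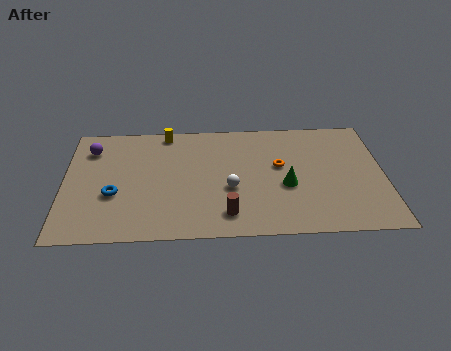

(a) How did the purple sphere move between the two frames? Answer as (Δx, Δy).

(0.2, 1.8)

From the two frames, the purple sphere sits at roughly (1.1, 5.4) before and (1.3, 7.2) after.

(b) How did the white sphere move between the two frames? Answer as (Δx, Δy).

(-2.0, 2.7)

The white sphere was at about (10.3, 1.0) and moved to about (8.3, 3.7).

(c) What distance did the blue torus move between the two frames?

1.1

From (2.7, 4.6) to (2.5, 3.5), the blue torus covered √(0.2² + 1.1²) ≈ 1.1 units.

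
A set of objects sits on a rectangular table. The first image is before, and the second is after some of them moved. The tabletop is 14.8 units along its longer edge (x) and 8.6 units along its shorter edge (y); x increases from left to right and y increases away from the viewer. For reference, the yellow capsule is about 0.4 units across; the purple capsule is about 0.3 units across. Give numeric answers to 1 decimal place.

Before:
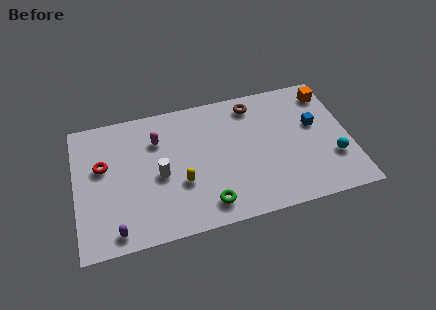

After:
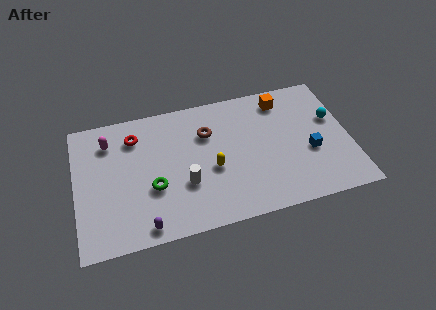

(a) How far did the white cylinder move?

1.6

From (4.5, 3.9) to (5.8, 3.0), the white cylinder covered √(1.3² + 0.9²) ≈ 1.6 units.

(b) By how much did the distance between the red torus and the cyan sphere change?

-1.8

The distance was about 12.6 in the first image and 10.8 in the second, so they moved 1.8 units closer together.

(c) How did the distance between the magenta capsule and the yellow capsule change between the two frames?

+2.9

They were about 3.3 units apart before and 6.2 after — 2.9 units further apart.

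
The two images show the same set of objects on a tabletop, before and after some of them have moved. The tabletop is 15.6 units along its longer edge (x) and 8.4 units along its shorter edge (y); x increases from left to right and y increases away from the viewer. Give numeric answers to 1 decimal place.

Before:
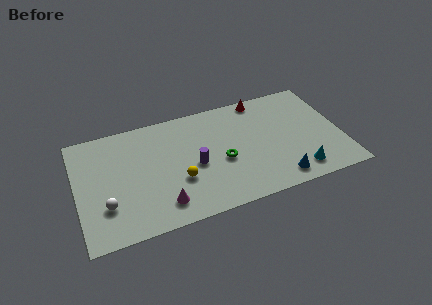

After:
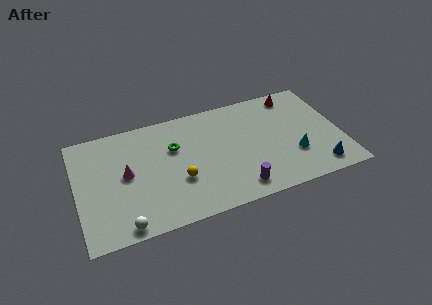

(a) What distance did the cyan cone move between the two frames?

1.3

The cyan cone moved from about (12.8, 1.4) to (12.7, 2.7), a distance of √(0.1² + 1.3²) ≈ 1.3.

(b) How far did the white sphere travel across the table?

1.9

The white sphere was near (1.6, 2.5) before and (2.5, 0.8) after, so it travelled √(0.9² + 1.7²) ≈ 1.9 units.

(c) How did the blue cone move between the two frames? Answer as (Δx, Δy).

(2.4, 0.1)

The blue cone started near (11.6, 1.2) and ended near (14.0, 1.3).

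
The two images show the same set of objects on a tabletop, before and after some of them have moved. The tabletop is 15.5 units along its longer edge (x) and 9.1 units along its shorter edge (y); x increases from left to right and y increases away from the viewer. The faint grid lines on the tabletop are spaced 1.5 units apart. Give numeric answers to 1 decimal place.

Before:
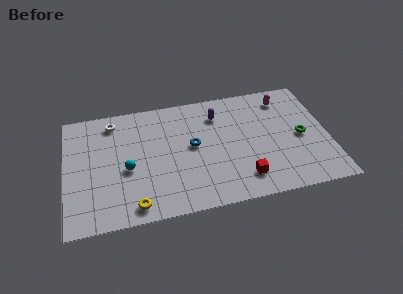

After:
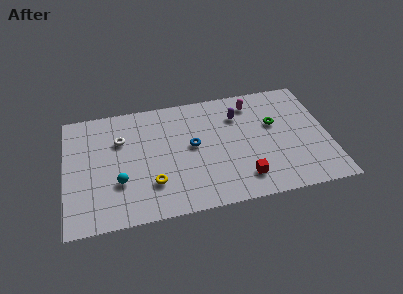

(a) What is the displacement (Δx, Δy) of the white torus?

(0.4, -1.5)

The white torus started near (2.9, 7.7) and ended near (3.3, 6.2).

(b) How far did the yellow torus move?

1.8

From (3.9, 1.1) to (5.0, 2.5), the yellow torus covered √(1.1² + 1.4²) ≈ 1.8 units.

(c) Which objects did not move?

the red cube and the blue torus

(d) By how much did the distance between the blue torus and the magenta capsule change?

-1.7

The distance was about 6.2 in the first image and 4.5 in the second, so they moved 1.7 units closer together.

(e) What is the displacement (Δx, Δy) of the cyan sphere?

(-0.5, -0.9)

The cyan sphere was at about (3.6, 3.9) and moved to about (3.1, 3.0).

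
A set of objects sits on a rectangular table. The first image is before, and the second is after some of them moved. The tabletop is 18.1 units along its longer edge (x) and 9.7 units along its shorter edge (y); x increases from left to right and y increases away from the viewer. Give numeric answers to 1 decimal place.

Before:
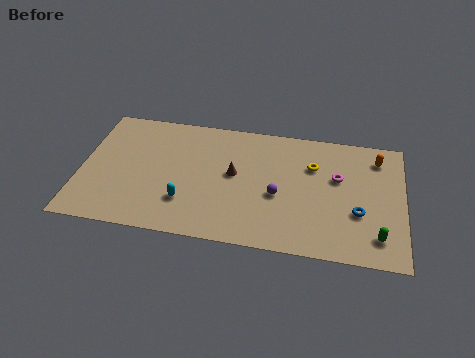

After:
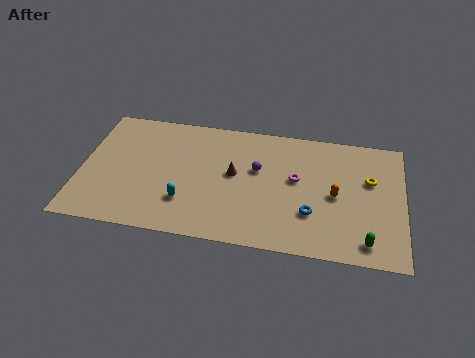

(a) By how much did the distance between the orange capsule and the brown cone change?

-2.7

The distance was about 8.4 in the first image and 5.7 in the second, so they moved 2.7 units closer together.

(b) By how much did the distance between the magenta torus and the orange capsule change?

-0.5

The distance was about 2.9 in the first image and 2.4 in the second, so they moved 0.5 units closer together.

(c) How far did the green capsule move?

0.8

From (16.7, 1.9) to (16.1, 1.4), the green capsule covered √(0.6² + 0.5²) ≈ 0.8 units.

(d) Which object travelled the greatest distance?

the orange capsule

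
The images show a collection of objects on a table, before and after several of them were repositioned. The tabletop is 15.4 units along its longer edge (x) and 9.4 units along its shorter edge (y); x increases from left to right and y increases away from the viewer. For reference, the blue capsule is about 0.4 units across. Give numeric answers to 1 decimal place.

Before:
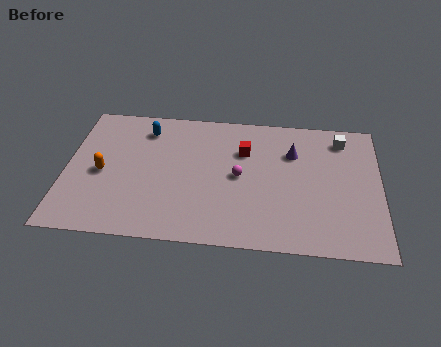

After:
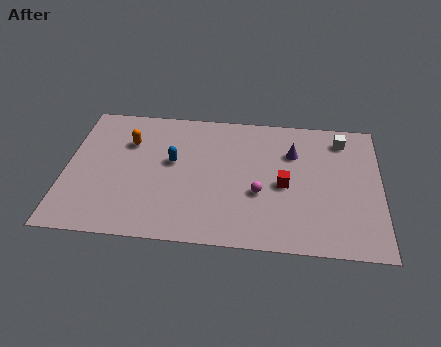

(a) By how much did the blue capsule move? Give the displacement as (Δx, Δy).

(1.4, -2.2)

The blue capsule started near (3.8, 7.6) and ended near (5.2, 5.4).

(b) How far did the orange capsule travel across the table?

2.6

The orange capsule was near (1.8, 4.3) before and (3.0, 6.6) after, so it travelled √(1.2² + 2.3²) ≈ 2.6 units.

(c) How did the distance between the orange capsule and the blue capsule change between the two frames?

-1.4

Before: roughly 3.9 units apart; after: 2.5. That's 1.4 units closer together.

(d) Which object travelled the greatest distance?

the red cube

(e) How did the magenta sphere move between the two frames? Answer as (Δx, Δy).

(1.0, -1.1)

The magenta sphere started near (8.5, 4.7) and ended near (9.5, 3.6).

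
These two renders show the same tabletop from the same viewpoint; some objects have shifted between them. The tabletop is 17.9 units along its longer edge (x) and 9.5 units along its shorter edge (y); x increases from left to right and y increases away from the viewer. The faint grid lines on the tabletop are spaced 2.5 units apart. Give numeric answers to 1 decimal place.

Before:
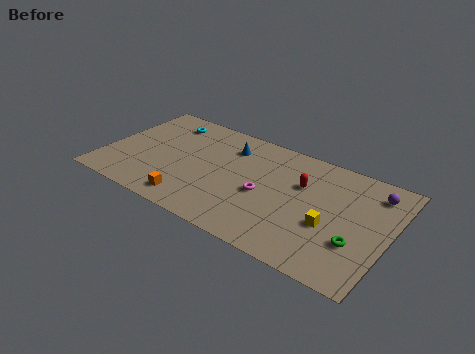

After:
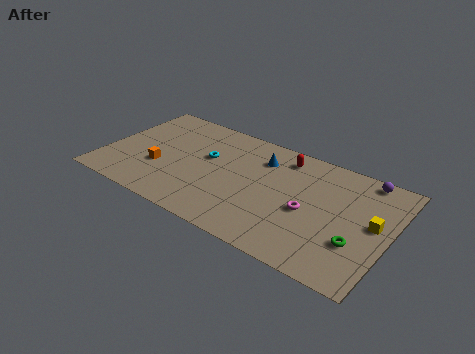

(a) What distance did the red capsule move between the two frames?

2.3

The red capsule moved from about (12.3, 6.2) to (10.9, 8.0), a distance of √(1.4² + 1.8²) ≈ 2.3.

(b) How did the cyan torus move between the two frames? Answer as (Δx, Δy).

(3.1, -2.1)

The cyan torus started near (3.2, 7.8) and ended near (6.3, 5.7).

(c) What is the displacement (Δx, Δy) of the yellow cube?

(2.5, 1.4)

The yellow cube was at about (14.4, 3.7) and moved to about (16.9, 5.1).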